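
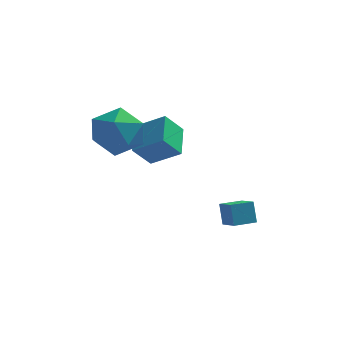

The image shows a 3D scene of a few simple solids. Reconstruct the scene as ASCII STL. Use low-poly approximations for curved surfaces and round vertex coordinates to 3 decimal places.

solid 
facet normal -0.546 -0.350 0.761
outer loop
vertex -2.28 0.229 1.341
vertex -2.346 1.471 1.864
vertex -3.359 0.455 0.67
endloop
endfacet
facet normal 0.049 -0.920 -0.388
outer loop
vertex -2.774 0.829 -0.144
vertex -2.28 0.229 1.341
vertex -3.359 0.455 0.67
endloop
endfacet
facet normal -0.546 -0.350 0.761
outer loop
vertex -3.359 0.455 0.67
vertex -2.346 1.471 1.864
vertex -3.424 1.697 1.194
endloop
endfacet
facet normal -0.836 0.176 -0.520
outer loop
vertex -3.424 1.697 1.194
vertex -2.774 0.829 -0.144
vertex -3.359 0.455 0.67
endloop
endfacet
facet normal 0.836 -0.175 0.520
outer loop
vertex -2.28 0.229 1.341
vertex -1.761 1.845 1.05
vertex -2.346 1.471 1.864
endloop
endfacet
facet normal 0.048 -0.920 -0.388
outer loop
vertex -1.696 0.603 0.526
vertex -2.28 0.229 1.341
vertex -2.774 0.829 -0.144
endloop
endfacet
facet normal 0.837 -0.175 0.519
outer loop
vertex -1.696 0.603 0.526
vertex -1.761 1.845 1.05
vertex -2.28 0.229 1.341
endloop
endfacet
facet normal -0.048 0.920 0.388
outer loop
vertex -2.346 1.471 1.864
vertex -1.761 1.845 1.05
vertex -3.424 1.697 1.194
endloop
endfacet
facet normal -0.837 0.174 -0.519
outer loop
vertex -2.84 2.071 0.379
vertex -2.774 0.829 -0.144
vertex -3.424 1.697 1.194
endloop
endfacet
facet normal -0.048 0.920 0.388
outer loop
vertex -3.424 1.697 1.194
vertex -1.761 1.845 1.05
vertex -2.84 2.071 0.379
endloop
endfacet
facet normal 0.546 0.350 -0.761
outer loop
vertex -2.84 2.071 0.379
vertex -1.696 0.603 0.526
vertex -2.774 0.829 -0.144
endloop
endfacet
facet normal 0.546 0.350 -0.761
outer loop
vertex -1.761 1.845 1.05
vertex -1.696 0.603 0.526
vertex -2.84 2.071 0.379
endloop
endfacet
facet normal -0.849 -0.524 0.068
outer loop
vertex 0.01 0.364 -1.764
vertex -0.426 1.022 -2.129
vertex 0.16 0.016 -2.57
endloop
endfacet
facet normal 0.502 -0.756 0.420
outer loop
vertex 0.906 0.478 -2.631
vertex 0.01 0.364 -1.764
vertex 0.16 0.016 -2.57
endloop
endfacet
facet normal -0.848 -0.525 0.070
outer loop
vertex 0.16 0.016 -2.57
vertex -0.426 1.022 -2.129
vertex -0.277 0.674 -2.935
endloop
endfacet
facet normal 0.168 -0.391 -0.905
outer loop
vertex -0.277 0.674 -2.935
vertex 0.906 0.478 -2.631
vertex 0.16 0.016 -2.57
endloop
endfacet
facet normal -0.168 0.391 0.905
outer loop
vertex 0.01 0.364 -1.764
vertex 0.32 1.484 -2.19
vertex -0.426 1.022 -2.129
endloop
endfacet
facet normal 0.502 -0.756 0.419
outer loop
vertex 0.757 0.826 -1.825
vertex 0.01 0.364 -1.764
vertex 0.906 0.478 -2.631
endloop
endfacet
facet normal -0.168 0.391 0.905
outer loop
vertex 0.757 0.826 -1.825
vertex 0.32 1.484 -2.19
vertex 0.01 0.364 -1.764
endloop
endfacet
facet normal -0.503 0.756 -0.419
outer loop
vertex -0.426 1.022 -2.129
vertex 0.32 1.484 -2.19
vertex -0.277 0.674 -2.935
endloop
endfacet
facet normal 0.168 -0.391 -0.905
outer loop
vertex 0.47 1.136 -2.996
vertex 0.906 0.478 -2.631
vertex -0.277 0.674 -2.935
endloop
endfacet
facet normal -0.502 0.756 -0.420
outer loop
vertex -0.277 0.674 -2.935
vertex 0.32 1.484 -2.19
vertex 0.47 1.136 -2.996
endloop
endfacet
facet normal 0.849 0.524 -0.069
outer loop
vertex 0.47 1.136 -2.996
vertex 0.757 0.826 -1.825
vertex 0.906 0.478 -2.631
endloop
endfacet
facet normal 0.848 0.525 -0.069
outer loop
vertex 0.32 1.484 -2.19
vertex 0.757 0.826 -1.825
vertex 0.47 1.136 -2.996
endloop
endfacet
facet normal 0.074 0.868 0.492
outer loop
vertex -4.266 0.992 1.905
vertex -3.737 0.492 2.707
vertex -3.186 0.916 1.876
endloop
endfacet
facet normal 0.063 0.975 -0.213
outer loop
vertex -4.266 0.992 1.905
vertex -3.186 0.916 1.876
vertex -3.764 0.756 0.975
endloop
endfacet
facet normal -0.542 0.697 -0.470
outer loop
vertex -4.266 0.992 1.905
vertex -3.764 0.756 0.975
vertex -4.672 0.233 1.248
endloop
endfacet
facet normal -0.906 0.417 0.078
outer loop
vertex -4.266 0.992 1.905
vertex -4.672 0.233 1.248
vertex -4.655 0.07 2.318
endloop
endfacet
facet normal -0.525 0.522 0.672
outer loop
vertex -4.266 0.992 1.905
vertex -4.655 0.07 2.318
vertex -3.737 0.492 2.707
endloop
endfacet
facet normal 0.609 0.615 -0.500
outer loop
vertex -3.764 0.756 0.975
vertex -3.186 0.916 1.876
vertex -2.925 0.11 1.202
endloop
endfacet
facet normal 0.627 0.442 0.641
outer loop
vertex -3.186 0.916 1.876
vertex -3.737 0.492 2.707
vertex -2.908 -0.053 2.272
endloop
endfacet
facet normal -0.342 -0.116 0.933
outer loop
vertex -3.737 0.492 2.707
vertex -4.655 0.07 2.318
vertex -3.816 -0.576 2.545
endloop
endfacet
facet normal -0.958 -0.286 -0.028
outer loop
vertex -4.655 0.07 2.318
vertex -4.672 0.233 1.248
vertex -4.394 -0.736 1.644
endloop
endfacet
facet normal -0.370 0.166 -0.914
outer loop
vertex -4.672 0.233 1.248
vertex -3.764 0.756 0.975
vertex -3.843 -0.312 0.813
endloop
endfacet
facet normal 0.906 -0.417 -0.078
outer loop
vertex -3.314 -0.812 1.615
vertex -2.925 0.11 1.202
vertex -2.908 -0.053 2.272
endloop
endfacet
facet normal 0.542 -0.697 0.470
outer loop
vertex -3.314 -0.812 1.615
vertex -2.908 -0.053 2.272
vertex -3.816 -0.576 2.545
endloop
endfacet
facet normal -0.063 -0.975 0.213
outer loop
vertex -3.314 -0.812 1.615
vertex -3.816 -0.576 2.545
vertex -4.394 -0.736 1.644
endloop
endfacet
facet normal -0.074 -0.868 -0.492
outer loop
vertex -3.314 -0.812 1.615
vertex -4.394 -0.736 1.644
vertex -3.843 -0.312 0.813
endloop
endfacet
facet normal 0.525 -0.522 -0.672
outer loop
vertex -3.314 -0.812 1.615
vertex -3.843 -0.312 0.813
vertex -2.925 0.11 1.202
endloop
endfacet
facet normal 0.958 0.286 0.028
outer loop
vertex -2.908 -0.053 2.272
vertex -2.925 0.11 1.202
vertex -3.186 0.916 1.876
endloop
endfacet
facet normal 0.370 -0.166 0.914
outer loop
vertex -3.816 -0.576 2.545
vertex -2.908 -0.053 2.272
vertex -3.737 0.492 2.707
endloop
endfacet
facet normal -0.609 -0.615 0.500
outer loop
vertex -4.394 -0.736 1.644
vertex -3.816 -0.576 2.545
vertex -4.655 0.07 2.318
endloop
endfacet
facet normal -0.627 -0.442 -0.641
outer loop
vertex -3.843 -0.312 0.813
vertex -4.394 -0.736 1.644
vertex -4.672 0.233 1.248
endloop
endfacet
facet normal 0.342 0.116 -0.933
outer loop
vertex -2.925 0.11 1.202
vertex -3.843 -0.312 0.813
vertex -3.764 0.756 0.975
endloop
endfacet

endsolid


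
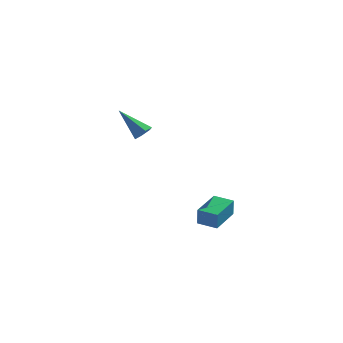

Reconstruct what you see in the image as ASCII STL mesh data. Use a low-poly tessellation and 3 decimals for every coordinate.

solid 
facet normal 0.720 -0.239 -0.652
outer loop
vertex 1.43 -0.566 3.238
vertex 1.076 -0.694 2.894
vertex 1.252 -0.216 2.913
endloop
endfacet
facet normal 0.400 0.725 0.561
outer loop
vertex 1.43 -0.566 3.238
vertex 1.252 -0.216 2.913
vertex -0.156 -0.286 4.006
endloop
endfacet
facet normal 0.722 -0.240 -0.649
outer loop
vertex 1.252 -0.216 2.913
vertex 1.076 -0.694 2.894
vertex 0.899 -0.344 2.568
endloop
endfacet
facet normal -0.182 0.968 -0.173
outer loop
vertex 1.252 -0.216 2.913
vertex 0.899 -0.344 2.568
vertex -0.156 -0.286 4.006
endloop
endfacet
facet normal 0.722 -0.240 -0.649
outer loop
vertex 0.899 -0.344 2.568
vertex 1.076 -0.694 2.894
vertex 0.723 -0.822 2.549
endloop
endfacet
facet normal -0.762 0.303 -0.572
outer loop
vertex 0.899 -0.344 2.568
vertex 0.723 -0.822 2.549
vertex -0.156 -0.286 4.006
endloop
endfacet
facet normal 0.722 -0.238 -0.650
outer loop
vertex 0.723 -0.822 2.549
vertex 1.076 -0.694 2.894
vertex 0.9 -1.173 2.874
endloop
endfacet
facet normal -0.761 -0.604 -0.237
outer loop
vertex 0.723 -0.822 2.549
vertex 0.9 -1.173 2.874
vertex -0.156 -0.286 4.006
endloop
endfacet
facet normal 0.721 -0.238 -0.651
outer loop
vertex 0.9 -1.173 2.874
vertex 1.076 -0.694 2.894
vertex 1.254 -1.045 3.219
endloop
endfacet
facet normal -0.179 -0.848 0.498
outer loop
vertex 0.9 -1.173 2.874
vertex 1.254 -1.045 3.219
vertex -0.156 -0.286 4.006
endloop
endfacet
facet normal 0.720 -0.239 -0.652
outer loop
vertex 1.254 -1.045 3.219
vertex 1.076 -0.694 2.894
vertex 1.43 -0.566 3.238
endloop
endfacet
facet normal 0.402 -0.183 0.897
outer loop
vertex 1.254 -1.045 3.219
vertex 1.43 -0.566 3.238
vertex -0.156 -0.286 4.006
endloop
endfacet
facet normal -0.963 0.262 0.062
outer loop
vertex 3.2 0.922 -2.631
vertex 3.64 2.504 -2.471
vertex 3.168 1.025 -3.565
endloop
endfacet
facet normal -0.266 -0.959 -0.097
outer loop
vertex 4.16 0.756 -3.629
vertex 3.2 0.922 -2.631
vertex 3.168 1.025 -3.565
endloop
endfacet
facet normal -0.963 0.262 0.062
outer loop
vertex 3.168 1.025 -3.565
vertex 3.64 2.504 -2.471
vertex 3.608 2.607 -3.405
endloop
endfacet
facet normal -0.034 0.110 -0.993
outer loop
vertex 3.608 2.607 -3.405
vertex 4.16 0.756 -3.629
vertex 3.168 1.025 -3.565
endloop
endfacet
facet normal 0.034 -0.110 0.993
outer loop
vertex 3.2 0.922 -2.631
vertex 4.632 2.235 -2.535
vertex 3.64 2.504 -2.471
endloop
endfacet
facet normal -0.266 -0.959 -0.097
outer loop
vertex 4.192 0.653 -2.695
vertex 3.2 0.922 -2.631
vertex 4.16 0.756 -3.629
endloop
endfacet
facet normal 0.034 -0.110 0.993
outer loop
vertex 4.192 0.653 -2.695
vertex 4.632 2.235 -2.535
vertex 3.2 0.922 -2.631
endloop
endfacet
facet normal 0.266 0.959 0.097
outer loop
vertex 3.64 2.504 -2.471
vertex 4.632 2.235 -2.535
vertex 3.608 2.607 -3.405
endloop
endfacet
facet normal -0.034 0.110 -0.993
outer loop
vertex 4.6 2.338 -3.469
vertex 4.16 0.756 -3.629
vertex 3.608 2.607 -3.405
endloop
endfacet
facet normal 0.266 0.959 0.097
outer loop
vertex 3.608 2.607 -3.405
vertex 4.632 2.235 -2.535
vertex 4.6 2.338 -3.469
endloop
endfacet
facet normal 0.963 -0.262 -0.062
outer loop
vertex 4.6 2.338 -3.469
vertex 4.192 0.653 -2.695
vertex 4.16 0.756 -3.629
endloop
endfacet
facet normal 0.963 -0.262 -0.062
outer loop
vertex 4.632 2.235 -2.535
vertex 4.192 0.653 -2.695
vertex 4.6 2.338 -3.469
endloop
endfacet

endsolid


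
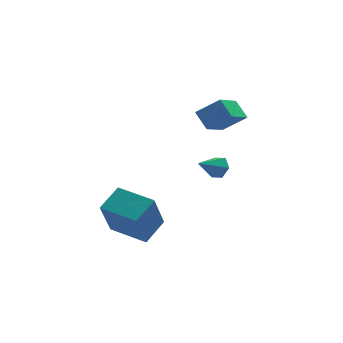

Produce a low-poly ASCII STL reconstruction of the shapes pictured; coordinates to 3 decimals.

solid 
facet normal -0.671 0.737 0.081
outer loop
vertex -3.35 -3.832 -2.565
vertex -2.368 -3.008 -1.932
vertex -2.746 -3.071 -4.494
endloop
endfacet
facet normal -0.687 -0.576 -0.442
outer loop
vertex -1.472 -4.472 -4.648
vertex -3.35 -3.832 -2.565
vertex -2.746 -3.071 -4.494
endloop
endfacet
facet normal -0.670 0.738 0.081
outer loop
vertex -2.746 -3.071 -4.494
vertex -2.368 -3.008 -1.932
vertex -1.763 -2.247 -3.861
endloop
endfacet
facet normal 0.280 0.352 -0.893
outer loop
vertex -1.763 -2.247 -3.861
vertex -1.472 -4.472 -4.648
vertex -2.746 -3.071 -4.494
endloop
endfacet
facet normal -0.280 -0.353 0.893
outer loop
vertex -3.35 -3.832 -2.565
vertex -1.094 -4.409 -2.086
vertex -2.368 -3.008 -1.932
endloop
endfacet
facet normal -0.687 -0.576 -0.443
outer loop
vertex -2.077 -5.233 -2.719
vertex -3.35 -3.832 -2.565
vertex -1.472 -4.472 -4.648
endloop
endfacet
facet normal -0.280 -0.352 0.893
outer loop
vertex -2.077 -5.233 -2.719
vertex -1.094 -4.409 -2.086
vertex -3.35 -3.832 -2.565
endloop
endfacet
facet normal 0.687 0.576 0.443
outer loop
vertex -2.368 -3.008 -1.932
vertex -1.094 -4.409 -2.086
vertex -1.763 -2.247 -3.861
endloop
endfacet
facet normal 0.280 0.352 -0.893
outer loop
vertex -0.49 -3.648 -4.015
vertex -1.472 -4.472 -4.648
vertex -1.763 -2.247 -3.861
endloop
endfacet
facet normal 0.687 0.576 0.442
outer loop
vertex -1.763 -2.247 -3.861
vertex -1.094 -4.409 -2.086
vertex -0.49 -3.648 -4.015
endloop
endfacet
facet normal 0.671 -0.737 -0.081
outer loop
vertex -0.49 -3.648 -4.015
vertex -2.077 -5.233 -2.719
vertex -1.472 -4.472 -4.648
endloop
endfacet
facet normal 0.670 -0.738 -0.081
outer loop
vertex -1.094 -4.409 -2.086
vertex -2.077 -5.233 -2.719
vertex -0.49 -3.648 -4.015
endloop
endfacet
facet normal 0.796 0.331 -0.506
outer loop
vertex 2.914 -1.305 -1.793
vertex 2.587 -1.356 -2.341
vertex 2.571 -0.809 -2.008
endloop
endfacet
facet normal -0.044 0.372 0.927
outer loop
vertex 2.914 -1.305 -1.793
vertex 2.571 -0.809 -2.008
vertex 1.513 -1.804 -1.659
endloop
endfacet
facet normal 0.796 0.331 -0.506
outer loop
vertex 2.571 -0.809 -2.008
vertex 2.587 -1.356 -2.341
vertex 2.244 -0.86 -2.556
endloop
endfacet
facet normal -0.603 0.743 0.291
outer loop
vertex 2.571 -0.809 -2.008
vertex 2.244 -0.86 -2.556
vertex 1.513 -1.804 -1.659
endloop
endfacet
facet normal 0.797 0.332 -0.505
outer loop
vertex 2.244 -0.86 -2.556
vertex 2.587 -1.356 -2.341
vertex 2.261 -1.407 -2.889
endloop
endfacet
facet normal -0.862 0.244 -0.445
outer loop
vertex 2.244 -0.86 -2.556
vertex 2.261 -1.407 -2.889
vertex 1.513 -1.804 -1.659
endloop
endfacet
facet normal 0.797 0.333 -0.505
outer loop
vertex 2.261 -1.407 -2.889
vertex 2.587 -1.356 -2.341
vertex 2.604 -1.902 -2.674
endloop
endfacet
facet normal -0.561 -0.625 -0.543
outer loop
vertex 2.261 -1.407 -2.889
vertex 2.604 -1.902 -2.674
vertex 1.513 -1.804 -1.659
endloop
endfacet
facet normal 0.796 0.333 -0.506
outer loop
vertex 2.604 -1.902 -2.674
vertex 2.587 -1.356 -2.341
vertex 2.931 -1.851 -2.126
endloop
endfacet
facet normal -0.002 -0.996 0.094
outer loop
vertex 2.604 -1.902 -2.674
vertex 2.931 -1.851 -2.126
vertex 1.513 -1.804 -1.659
endloop
endfacet
facet normal 0.796 0.333 -0.506
outer loop
vertex 2.931 -1.851 -2.126
vertex 2.587 -1.356 -2.341
vertex 2.914 -1.305 -1.793
endloop
endfacet
facet normal 0.256 -0.497 0.829
outer loop
vertex 2.931 -1.851 -2.126
vertex 2.914 -1.305 -1.793
vertex 1.513 -1.804 -1.659
endloop
endfacet
facet normal -0.768 0.225 -0.599
outer loop
vertex 1.821 -2.097 0.657
vertex 1.494 -1.344 1.359
vertex 2.921 -0.77 -0.254
endloop
endfacet
facet normal 0.303 -0.697 -0.650
outer loop
vertex 3.966 -1.076 0.561
vertex 1.821 -2.097 0.657
vertex 2.921 -0.77 -0.254
endloop
endfacet
facet normal -0.768 0.225 -0.600
outer loop
vertex 2.921 -0.77 -0.254
vertex 1.494 -1.344 1.359
vertex 2.594 -0.017 0.447
endloop
endfacet
facet normal 0.564 0.680 -0.468
outer loop
vertex 2.594 -0.017 0.447
vertex 3.966 -1.076 0.561
vertex 2.921 -0.77 -0.254
endloop
endfacet
facet normal -0.564 -0.681 0.468
outer loop
vertex 1.821 -2.097 0.657
vertex 2.539 -1.65 2.174
vertex 1.494 -1.344 1.359
endloop
endfacet
facet normal 0.303 -0.697 -0.649
outer loop
vertex 2.866 -2.403 1.473
vertex 1.821 -2.097 0.657
vertex 3.966 -1.076 0.561
endloop
endfacet
facet normal -0.564 -0.680 0.468
outer loop
vertex 2.866 -2.403 1.473
vertex 2.539 -1.65 2.174
vertex 1.821 -2.097 0.657
endloop
endfacet
facet normal -0.303 0.697 0.650
outer loop
vertex 1.494 -1.344 1.359
vertex 2.539 -1.65 2.174
vertex 2.594 -0.017 0.447
endloop
endfacet
facet normal 0.564 0.681 -0.467
outer loop
vertex 3.639 -0.323 1.263
vertex 3.966 -1.076 0.561
vertex 2.594 -0.017 0.447
endloop
endfacet
facet normal -0.303 0.697 0.650
outer loop
vertex 2.594 -0.017 0.447
vertex 2.539 -1.65 2.174
vertex 3.639 -0.323 1.263
endloop
endfacet
facet normal 0.768 -0.225 0.599
outer loop
vertex 3.639 -0.323 1.263
vertex 2.866 -2.403 1.473
vertex 3.966 -1.076 0.561
endloop
endfacet
facet normal 0.768 -0.225 0.600
outer loop
vertex 2.539 -1.65 2.174
vertex 2.866 -2.403 1.473
vertex 3.639 -0.323 1.263
endloop
endfacet

endsolid


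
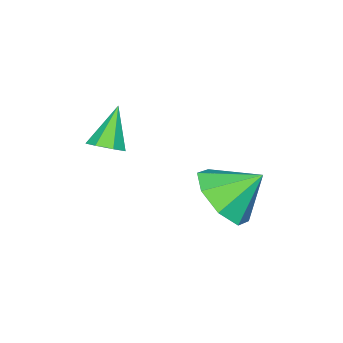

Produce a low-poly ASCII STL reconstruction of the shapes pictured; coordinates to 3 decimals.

solid 
facet normal 0.448 -0.615 -0.649
outer loop
vertex -0.062 2.199 -2.769
vertex -1.003 1.699 -2.945
vertex -0.491 2.54 -3.388
endloop
endfacet
facet normal 0.325 0.905 0.274
outer loop
vertex -0.062 2.199 -2.769
vertex -0.491 2.54 -3.388
vertex -1.617 2.541 -2.055
endloop
endfacet
facet normal 0.448 -0.615 -0.649
outer loop
vertex -0.491 2.54 -3.388
vertex -1.003 1.699 -2.945
vertex -1.22 2.388 -3.747
endloop
endfacet
facet normal -0.144 0.982 -0.123
outer loop
vertex -0.491 2.54 -3.388
vertex -1.22 2.388 -3.747
vertex -1.617 2.541 -2.055
endloop
endfacet
facet normal 0.448 -0.615 -0.649
outer loop
vertex -1.22 2.388 -3.747
vertex -1.003 1.699 -2.945
vertex -1.822 1.832 -3.636
endloop
endfacet
facet normal -0.683 0.695 -0.223
outer loop
vertex -1.22 2.388 -3.747
vertex -1.822 1.832 -3.636
vertex -1.617 2.541 -2.055
endloop
endfacet
facet normal 0.448 -0.615 -0.649
outer loop
vertex -1.822 1.832 -3.636
vertex -1.003 1.699 -2.945
vertex -1.944 1.198 -3.12
endloop
endfacet
facet normal -0.977 0.213 0.031
outer loop
vertex -1.822 1.832 -3.636
vertex -1.944 1.198 -3.12
vertex -1.617 2.541 -2.055
endloop
endfacet
facet normal 0.448 -0.615 -0.649
outer loop
vertex -1.944 1.198 -3.12
vertex -1.003 1.699 -2.945
vertex -1.515 0.858 -2.501
endloop
endfacet
facet normal -0.852 -0.182 0.491
outer loop
vertex -1.944 1.198 -3.12
vertex -1.515 0.858 -2.501
vertex -1.617 2.541 -2.055
endloop
endfacet
facet normal 0.448 -0.615 -0.649
outer loop
vertex -1.515 0.858 -2.501
vertex -1.003 1.699 -2.945
vertex -0.786 1.01 -2.142
endloop
endfacet
facet normal -0.383 -0.258 0.887
outer loop
vertex -1.515 0.858 -2.501
vertex -0.786 1.01 -2.142
vertex -1.617 2.541 -2.055
endloop
endfacet
facet normal 0.448 -0.615 -0.649
outer loop
vertex -0.786 1.01 -2.142
vertex -1.003 1.699 -2.945
vertex -0.184 1.566 -2.253
endloop
endfacet
facet normal 0.156 0.028 0.987
outer loop
vertex -0.786 1.01 -2.142
vertex -0.184 1.566 -2.253
vertex -1.617 2.541 -2.055
endloop
endfacet
facet normal 0.448 -0.615 -0.649
outer loop
vertex -0.184 1.566 -2.253
vertex -1.003 1.699 -2.945
vertex -0.062 2.199 -2.769
endloop
endfacet
facet normal 0.449 0.511 0.733
outer loop
vertex -0.184 1.566 -2.253
vertex -0.062 2.199 -2.769
vertex -1.617 2.541 -2.055
endloop
endfacet
facet normal 0.582 0.139 -0.801
outer loop
vertex 1.644 -0.769 -0.307
vertex 1.332 -0.356 -0.462
vertex 1.768 -0.348 -0.144
endloop
endfacet
facet normal 0.528 -0.437 0.728
outer loop
vertex 1.644 -0.769 -0.307
vertex 1.768 -0.348 -0.144
vertex 0.548 -0.544 0.622
endloop
endfacet
facet normal 0.582 0.139 -0.801
outer loop
vertex 1.768 -0.348 -0.144
vertex 1.332 -0.356 -0.462
vertex 1.564 0.067 -0.22
endloop
endfacet
facet normal 0.451 0.370 0.812
outer loop
vertex 1.768 -0.348 -0.144
vertex 1.564 0.067 -0.22
vertex 0.548 -0.544 0.622
endloop
endfacet
facet normal 0.581 0.140 -0.802
outer loop
vertex 1.564 0.067 -0.22
vertex 1.332 -0.356 -0.462
vertex 1.185 0.163 -0.478
endloop
endfacet
facet normal -0.114 0.864 0.489
outer loop
vertex 1.564 0.067 -0.22
vertex 1.185 0.163 -0.478
vertex 0.548 -0.544 0.622
endloop
endfacet
facet normal 0.580 0.140 -0.802
outer loop
vertex 1.185 0.163 -0.478
vertex 1.332 -0.356 -0.462
vertex 0.916 -0.132 -0.724
endloop
endfacet
facet normal -0.740 0.672 0.003
outer loop
vertex 1.185 0.163 -0.478
vertex 0.916 -0.132 -0.724
vertex 0.548 -0.544 0.622
endloop
endfacet
facet normal 0.580 0.138 -0.803
outer loop
vertex 0.916 -0.132 -0.724
vertex 1.332 -0.356 -0.462
vertex 0.96 -0.596 -0.772
endloop
endfacet
facet normal -0.958 -0.062 -0.281
outer loop
vertex 0.916 -0.132 -0.724
vertex 0.96 -0.596 -0.772
vertex 0.548 -0.544 0.622
endloop
endfacet
facet normal 0.581 0.137 -0.803
outer loop
vertex 0.96 -0.596 -0.772
vertex 1.332 -0.356 -0.462
vertex 1.284 -0.88 -0.586
endloop
endfacet
facet normal -0.602 -0.784 -0.149
outer loop
vertex 0.96 -0.596 -0.772
vertex 1.284 -0.88 -0.586
vertex 0.548 -0.544 0.622
endloop
endfacet
facet normal 0.580 0.137 -0.803
outer loop
vertex 1.284 -0.88 -0.586
vertex 1.332 -0.356 -0.462
vertex 1.644 -0.769 -0.307
endloop
endfacet
facet normal 0.060 -0.952 0.301
outer loop
vertex 1.284 -0.88 -0.586
vertex 1.644 -0.769 -0.307
vertex 0.548 -0.544 0.622
endloop
endfacet

endsolid


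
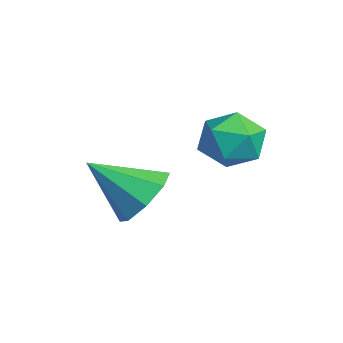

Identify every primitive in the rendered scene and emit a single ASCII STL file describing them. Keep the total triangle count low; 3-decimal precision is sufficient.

solid 
facet normal 0.265 0.741 -0.617
outer loop
vertex 3.14 -0.731 -3.689
vertex 2.548 -1.053 -4.33
vertex 2.49 -0.447 -3.627
endloop
endfacet
facet normal 0.159 0.152 0.976
outer loop
vertex 3.14 -0.731 -3.689
vertex 2.49 -0.447 -3.627
vertex 2.092 -2.327 -3.27
endloop
endfacet
facet normal 0.265 0.741 -0.617
outer loop
vertex 2.49 -0.447 -3.627
vertex 2.548 -1.053 -4.33
vertex 1.875 -0.518 -3.977
endloop
endfacet
facet normal -0.500 0.263 0.825
outer loop
vertex 2.49 -0.447 -3.627
vertex 1.875 -0.518 -3.977
vertex 2.092 -2.327 -3.27
endloop
endfacet
facet normal 0.266 0.741 -0.617
outer loop
vertex 1.875 -0.518 -3.977
vertex 2.548 -1.053 -4.33
vertex 1.653 -0.902 -4.534
endloop
endfacet
facet normal -0.935 0.026 0.354
outer loop
vertex 1.875 -0.518 -3.977
vertex 1.653 -0.902 -4.534
vertex 2.092 -2.327 -3.27
endloop
endfacet
facet normal 0.265 0.742 -0.615
outer loop
vertex 1.653 -0.902 -4.534
vertex 2.548 -1.053 -4.33
vertex 1.957 -1.374 -4.972
endloop
endfacet
facet normal -0.892 -0.421 -0.165
outer loop
vertex 1.653 -0.902 -4.534
vertex 1.957 -1.374 -4.972
vertex 2.092 -2.327 -3.27
endloop
endfacet
facet normal 0.266 0.742 -0.616
outer loop
vertex 1.957 -1.374 -4.972
vertex 2.548 -1.053 -4.33
vertex 2.606 -1.658 -5.034
endloop
endfacet
facet normal -0.397 -0.814 -0.424
outer loop
vertex 1.957 -1.374 -4.972
vertex 2.606 -1.658 -5.034
vertex 2.092 -2.327 -3.27
endloop
endfacet
facet normal 0.266 0.742 -0.615
outer loop
vertex 2.606 -1.658 -5.034
vertex 2.548 -1.053 -4.33
vertex 3.222 -1.588 -4.683
endloop
endfacet
facet normal 0.262 -0.925 -0.275
outer loop
vertex 2.606 -1.658 -5.034
vertex 3.222 -1.588 -4.683
vertex 2.092 -2.327 -3.27
endloop
endfacet
facet normal 0.265 0.741 -0.617
outer loop
vertex 3.222 -1.588 -4.683
vertex 2.548 -1.053 -4.33
vertex 3.443 -1.203 -4.126
endloop
endfacet
facet normal 0.698 -0.688 0.199
outer loop
vertex 3.222 -1.588 -4.683
vertex 3.443 -1.203 -4.126
vertex 2.092 -2.327 -3.27
endloop
endfacet
facet normal 0.265 0.741 -0.617
outer loop
vertex 3.443 -1.203 -4.126
vertex 2.548 -1.053 -4.33
vertex 3.14 -0.731 -3.689
endloop
endfacet
facet normal 0.655 -0.242 0.716
outer loop
vertex 3.443 -1.203 -4.126
vertex 3.14 -0.731 -3.689
vertex 2.092 -2.327 -3.27
endloop
endfacet
facet normal 0.309 0.589 0.746
outer loop
vertex 3.866 1.454 -1.781
vertex 3.729 0.814 -1.219
vertex 4.498 0.895 -1.601
endloop
endfacet
facet normal 0.635 0.761 0.135
outer loop
vertex 3.866 1.454 -1.781
vertex 4.498 0.895 -1.601
vertex 4.366 1.149 -2.414
endloop
endfacet
facet normal 0.132 0.930 -0.344
outer loop
vertex 3.866 1.454 -1.781
vertex 4.366 1.149 -2.414
vertex 3.515 1.225 -2.535
endloop
endfacet
facet normal -0.505 0.863 -0.027
outer loop
vertex 3.866 1.454 -1.781
vertex 3.515 1.225 -2.535
vertex 3.122 1.018 -1.796
endloop
endfacet
facet normal -0.395 0.652 0.647
outer loop
vertex 3.866 1.454 -1.781
vertex 3.122 1.018 -1.796
vertex 3.729 0.814 -1.219
endloop
endfacet
facet normal 0.978 0.182 -0.102
outer loop
vertex 4.366 1.149 -2.414
vertex 4.498 0.895 -1.601
vertex 4.538 0.322 -2.244
endloop
endfacet
facet normal 0.451 -0.095 0.888
outer loop
vertex 4.498 0.895 -1.601
vertex 3.729 0.814 -1.219
vertex 4.145 0.115 -1.505
endloop
endfacet
facet normal -0.688 0.006 0.726
outer loop
vertex 3.729 0.814 -1.219
vertex 3.122 1.018 -1.796
vertex 3.294 0.191 -1.626
endloop
endfacet
facet normal -0.865 0.347 -0.363
outer loop
vertex 3.122 1.018 -1.796
vertex 3.515 1.225 -2.535
vertex 3.162 0.445 -2.439
endloop
endfacet
facet normal 0.165 0.456 -0.875
outer loop
vertex 3.515 1.225 -2.535
vertex 4.366 1.149 -2.414
vertex 3.931 0.526 -2.821
endloop
endfacet
facet normal 0.505 -0.863 0.027
outer loop
vertex 3.794 -0.114 -2.259
vertex 4.538 0.322 -2.244
vertex 4.145 0.115 -1.505
endloop
endfacet
facet normal -0.132 -0.930 0.344
outer loop
vertex 3.794 -0.114 -2.259
vertex 4.145 0.115 -1.505
vertex 3.294 0.191 -1.626
endloop
endfacet
facet normal -0.635 -0.761 -0.135
outer loop
vertex 3.794 -0.114 -2.259
vertex 3.294 0.191 -1.626
vertex 3.162 0.445 -2.439
endloop
endfacet
facet normal -0.309 -0.589 -0.746
outer loop
vertex 3.794 -0.114 -2.259
vertex 3.162 0.445 -2.439
vertex 3.931 0.526 -2.821
endloop
endfacet
facet normal 0.395 -0.652 -0.647
outer loop
vertex 3.794 -0.114 -2.259
vertex 3.931 0.526 -2.821
vertex 4.538 0.322 -2.244
endloop
endfacet
facet normal 0.865 -0.347 0.363
outer loop
vertex 4.145 0.115 -1.505
vertex 4.538 0.322 -2.244
vertex 4.498 0.895 -1.601
endloop
endfacet
facet normal -0.165 -0.456 0.875
outer loop
vertex 3.294 0.191 -1.626
vertex 4.145 0.115 -1.505
vertex 3.729 0.814 -1.219
endloop
endfacet
facet normal -0.978 -0.182 0.102
outer loop
vertex 3.162 0.445 -2.439
vertex 3.294 0.191 -1.626
vertex 3.122 1.018 -1.796
endloop
endfacet
facet normal -0.451 0.095 -0.888
outer loop
vertex 3.931 0.526 -2.821
vertex 3.162 0.445 -2.439
vertex 3.515 1.225 -2.535
endloop
endfacet
facet normal 0.688 -0.006 -0.726
outer loop
vertex 4.538 0.322 -2.244
vertex 3.931 0.526 -2.821
vertex 4.366 1.149 -2.414
endloop
endfacet

endsolid


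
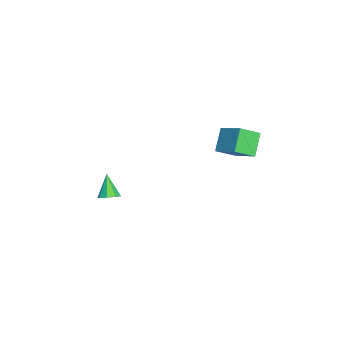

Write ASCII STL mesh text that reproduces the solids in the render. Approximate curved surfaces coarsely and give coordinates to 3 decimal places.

solid 
facet normal 0.591 0.153 -0.792
outer loop
vertex -1.519 -3.849 -3.636
vertex -2.019 -3.799 -3.999
vertex -1.676 -3.403 -3.667
endloop
endfacet
facet normal 0.470 0.225 0.854
outer loop
vertex -1.519 -3.849 -3.636
vertex -1.676 -3.403 -3.667
vertex -2.881 -4.021 -2.841
endloop
endfacet
facet normal 0.590 0.153 -0.793
outer loop
vertex -1.676 -3.403 -3.667
vertex -2.019 -3.799 -3.999
vertex -2.034 -3.188 -3.892
endloop
endfacet
facet normal 0.052 0.762 0.646
outer loop
vertex -1.676 -3.403 -3.667
vertex -2.034 -3.188 -3.892
vertex -2.881 -4.021 -2.841
endloop
endfacet
facet normal 0.590 0.153 -0.793
outer loop
vertex -2.034 -3.188 -3.892
vertex -2.019 -3.799 -3.999
vertex -2.384 -3.331 -4.18
endloop
endfacet
facet normal -0.523 0.821 0.229
outer loop
vertex -2.034 -3.188 -3.892
vertex -2.384 -3.331 -4.18
vertex -2.881 -4.021 -2.841
endloop
endfacet
facet normal 0.590 0.153 -0.793
outer loop
vertex -2.384 -3.331 -4.18
vertex -2.019 -3.799 -3.999
vertex -2.519 -3.748 -4.361
endloop
endfacet
facet normal -0.919 0.364 -0.153
outer loop
vertex -2.384 -3.331 -4.18
vertex -2.519 -3.748 -4.361
vertex -2.881 -4.021 -2.841
endloop
endfacet
facet normal 0.590 0.152 -0.793
outer loop
vertex -2.519 -3.748 -4.361
vertex -2.019 -3.799 -3.999
vertex -2.362 -4.194 -4.33
endloop
endfacet
facet normal -0.901 -0.336 -0.275
outer loop
vertex -2.519 -3.748 -4.361
vertex -2.362 -4.194 -4.33
vertex -2.881 -4.021 -2.841
endloop
endfacet
facet normal 0.590 0.152 -0.793
outer loop
vertex -2.362 -4.194 -4.33
vertex -2.019 -3.799 -3.999
vertex -2.004 -4.409 -4.105
endloop
endfacet
facet normal -0.483 -0.873 -0.067
outer loop
vertex -2.362 -4.194 -4.33
vertex -2.004 -4.409 -4.105
vertex -2.881 -4.021 -2.841
endloop
endfacet
facet normal 0.591 0.152 -0.792
outer loop
vertex -2.004 -4.409 -4.105
vertex -2.019 -3.799 -3.999
vertex -1.655 -4.266 -3.817
endloop
endfacet
facet normal 0.093 -0.932 0.350
outer loop
vertex -2.004 -4.409 -4.105
vertex -1.655 -4.266 -3.817
vertex -2.881 -4.021 -2.841
endloop
endfacet
facet normal 0.591 0.151 -0.793
outer loop
vertex -1.655 -4.266 -3.817
vertex -2.019 -3.799 -3.999
vertex -1.519 -3.849 -3.636
endloop
endfacet
facet normal 0.487 -0.477 0.732
outer loop
vertex -1.655 -4.266 -3.817
vertex -1.519 -3.849 -3.636
vertex -2.881 -4.021 -2.841
endloop
endfacet
facet normal -0.682 0.142 0.718
outer loop
vertex 0.701 3.044 3.834
vertex 0.253 4.02 3.215
vertex -0.361 2.042 3.024
endloop
endfacet
facet normal 0.362 -0.787 0.500
outer loop
vertex 0.607 1.84 2.005
vertex 0.701 3.044 3.834
vertex -0.361 2.042 3.024
endloop
endfacet
facet normal -0.682 0.142 0.717
outer loop
vertex -0.361 2.042 3.024
vertex 0.253 4.02 3.215
vertex -0.809 3.018 2.404
endloop
endfacet
facet normal -0.636 -0.600 -0.485
outer loop
vertex -0.809 3.018 2.404
vertex 0.607 1.84 2.005
vertex -0.361 2.042 3.024
endloop
endfacet
facet normal 0.636 0.600 0.485
outer loop
vertex 0.701 3.044 3.834
vertex 1.221 3.818 2.196
vertex 0.253 4.02 3.215
endloop
endfacet
facet normal 0.361 -0.787 0.500
outer loop
vertex 1.669 2.842 2.816
vertex 0.701 3.044 3.834
vertex 0.607 1.84 2.005
endloop
endfacet
facet normal 0.636 0.600 0.485
outer loop
vertex 1.669 2.842 2.816
vertex 1.221 3.818 2.196
vertex 0.701 3.044 3.834
endloop
endfacet
facet normal -0.361 0.787 -0.499
outer loop
vertex 0.253 4.02 3.215
vertex 1.221 3.818 2.196
vertex -0.809 3.018 2.404
endloop
endfacet
facet normal -0.636 -0.600 -0.486
outer loop
vertex 0.159 2.816 1.386
vertex 0.607 1.84 2.005
vertex -0.809 3.018 2.404
endloop
endfacet
facet normal -0.361 0.787 -0.500
outer loop
vertex -0.809 3.018 2.404
vertex 1.221 3.818 2.196
vertex 0.159 2.816 1.386
endloop
endfacet
facet normal 0.682 -0.142 -0.717
outer loop
vertex 0.159 2.816 1.386
vertex 1.669 2.842 2.816
vertex 0.607 1.84 2.005
endloop
endfacet
facet normal 0.682 -0.143 -0.717
outer loop
vertex 1.221 3.818 2.196
vertex 1.669 2.842 2.816
vertex 0.159 2.816 1.386
endloop
endfacet

endsolid


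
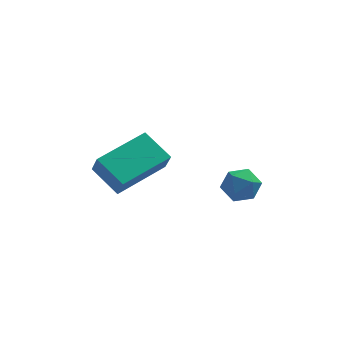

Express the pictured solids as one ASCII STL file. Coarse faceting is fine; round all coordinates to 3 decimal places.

solid 
facet normal -0.572 0.668 0.476
outer loop
vertex -3.718 1.025 1.86
vertex -2.012 2.232 2.218
vertex -3.866 1.476 1.049
endloop
endfacet
facet normal -0.805 -0.569 -0.169
outer loop
vertex -3.088 0.568 0.402
vertex -3.718 1.025 1.86
vertex -3.866 1.476 1.049
endloop
endfacet
facet normal -0.572 0.667 0.476
outer loop
vertex -3.866 1.476 1.049
vertex -2.012 2.232 2.218
vertex -2.161 2.683 1.407
endloop
endfacet
facet normal -0.158 0.479 -0.863
outer loop
vertex -2.161 2.683 1.407
vertex -3.088 0.568 0.402
vertex -3.866 1.476 1.049
endloop
endfacet
facet normal 0.158 -0.480 0.863
outer loop
vertex -3.718 1.025 1.86
vertex -1.234 1.324 1.571
vertex -2.012 2.232 2.218
endloop
endfacet
facet normal -0.804 -0.570 -0.169
outer loop
vertex -2.939 0.117 1.213
vertex -3.718 1.025 1.86
vertex -3.088 0.568 0.402
endloop
endfacet
facet normal 0.158 -0.479 0.863
outer loop
vertex -2.939 0.117 1.213
vertex -1.234 1.324 1.571
vertex -3.718 1.025 1.86
endloop
endfacet
facet normal 0.805 0.569 0.169
outer loop
vertex -2.012 2.232 2.218
vertex -1.234 1.324 1.571
vertex -2.161 2.683 1.407
endloop
endfacet
facet normal -0.158 0.479 -0.863
outer loop
vertex -1.382 1.775 0.76
vertex -3.088 0.568 0.402
vertex -2.161 2.683 1.407
endloop
endfacet
facet normal 0.804 0.569 0.170
outer loop
vertex -2.161 2.683 1.407
vertex -1.234 1.324 1.571
vertex -1.382 1.775 0.76
endloop
endfacet
facet normal 0.572 -0.668 -0.476
outer loop
vertex -1.382 1.775 0.76
vertex -2.939 0.117 1.213
vertex -3.088 0.568 0.402
endloop
endfacet
facet normal 0.573 -0.668 -0.476
outer loop
vertex -1.234 1.324 1.571
vertex -2.939 0.117 1.213
vertex -1.382 1.775 0.76
endloop
endfacet
facet normal -0.791 -0.477 0.384
outer loop
vertex 0.311 0.51 0.522
vertex 0.727 -0.103 0.617
vertex 0.684 0.406 1.161
endloop
endfacet
facet normal -0.826 0.223 0.518
outer loop
vertex 0.311 0.51 0.522
vertex 0.684 0.406 1.161
vertex 0.667 1.082 0.843
endloop
endfacet
facet normal -0.816 0.568 -0.107
outer loop
vertex 0.311 0.51 0.522
vertex 0.667 1.082 0.843
vertex 0.7 0.99 0.103
endloop
endfacet
facet normal -0.775 0.081 -0.627
outer loop
vertex 0.311 0.51 0.522
vertex 0.7 0.99 0.103
vertex 0.737 0.258 -0.037
endloop
endfacet
facet normal -0.759 -0.565 -0.324
outer loop
vertex 0.311 0.51 0.522
vertex 0.737 0.258 -0.037
vertex 0.727 -0.103 0.617
endloop
endfacet
facet normal -0.240 0.408 0.881
outer loop
vertex 0.667 1.082 0.843
vertex 0.684 0.406 1.161
vertex 1.303 0.822 1.137
endloop
endfacet
facet normal -0.183 -0.725 0.664
outer loop
vertex 0.684 0.406 1.161
vertex 0.727 -0.103 0.617
vertex 1.34 0.09 0.997
endloop
endfacet
facet normal -0.132 -0.867 -0.481
outer loop
vertex 0.727 -0.103 0.617
vertex 0.737 0.258 -0.037
vertex 1.373 -0.002 0.257
endloop
endfacet
facet normal -0.157 0.178 -0.971
outer loop
vertex 0.737 0.258 -0.037
vertex 0.7 0.99 0.103
vertex 1.356 0.674 -0.061
endloop
endfacet
facet normal -0.224 0.966 -0.130
outer loop
vertex 0.7 0.99 0.103
vertex 0.667 1.082 0.843
vertex 1.313 1.183 0.483
endloop
endfacet
facet normal 0.775 -0.081 0.627
outer loop
vertex 1.729 0.57 0.578
vertex 1.303 0.822 1.137
vertex 1.34 0.09 0.997
endloop
endfacet
facet normal 0.816 -0.568 0.107
outer loop
vertex 1.729 0.57 0.578
vertex 1.34 0.09 0.997
vertex 1.373 -0.002 0.257
endloop
endfacet
facet normal 0.826 -0.223 -0.518
outer loop
vertex 1.729 0.57 0.578
vertex 1.373 -0.002 0.257
vertex 1.356 0.674 -0.061
endloop
endfacet
facet normal 0.791 0.477 -0.384
outer loop
vertex 1.729 0.57 0.578
vertex 1.356 0.674 -0.061
vertex 1.313 1.183 0.483
endloop
endfacet
facet normal 0.759 0.565 0.324
outer loop
vertex 1.729 0.57 0.578
vertex 1.313 1.183 0.483
vertex 1.303 0.822 1.137
endloop
endfacet
facet normal 0.157 -0.178 0.971
outer loop
vertex 1.34 0.09 0.997
vertex 1.303 0.822 1.137
vertex 0.684 0.406 1.161
endloop
endfacet
facet normal 0.224 -0.966 0.130
outer loop
vertex 1.373 -0.002 0.257
vertex 1.34 0.09 0.997
vertex 0.727 -0.103 0.617
endloop
endfacet
facet normal 0.240 -0.408 -0.881
outer loop
vertex 1.356 0.674 -0.061
vertex 1.373 -0.002 0.257
vertex 0.737 0.258 -0.037
endloop
endfacet
facet normal 0.183 0.725 -0.664
outer loop
vertex 1.313 1.183 0.483
vertex 1.356 0.674 -0.061
vertex 0.7 0.99 0.103
endloop
endfacet
facet normal 0.132 0.867 0.481
outer loop
vertex 1.303 0.822 1.137
vertex 1.313 1.183 0.483
vertex 0.667 1.082 0.843
endloop
endfacet

endsolid


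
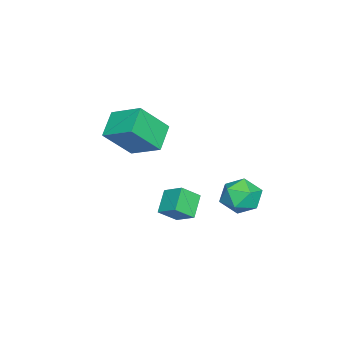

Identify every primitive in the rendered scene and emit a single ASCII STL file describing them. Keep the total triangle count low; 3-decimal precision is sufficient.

solid 
facet normal -0.730 0.377 0.570
outer loop
vertex -0.718 2.123 1.583
vertex -1.271 1.265 1.442
vertex -0.617 1.332 2.236
endloop
endfacet
facet normal -0.094 0.627 0.774
outer loop
vertex -0.718 2.123 1.583
vertex -0.617 1.332 2.236
vertex 0.216 1.848 1.919
endloop
endfacet
facet normal 0.204 0.955 0.215
outer loop
vertex -0.718 2.123 1.583
vertex 0.216 1.848 1.919
vertex 0.078 2.1 0.929
endloop
endfacet
facet normal -0.249 0.909 -0.335
outer loop
vertex -0.718 2.123 1.583
vertex 0.078 2.1 0.929
vertex -0.841 1.74 0.635
endloop
endfacet
facet normal -0.826 0.551 -0.116
outer loop
vertex -0.718 2.123 1.583
vertex -0.841 1.74 0.635
vertex -1.271 1.265 1.442
endloop
endfacet
facet normal 0.318 0.068 0.946
outer loop
vertex 0.216 1.848 1.919
vertex -0.617 1.332 2.236
vertex 0.241 0.82 1.985
endloop
endfacet
facet normal -0.713 -0.335 0.616
outer loop
vertex -0.617 1.332 2.236
vertex -1.271 1.265 1.442
vertex -0.678 0.46 1.691
endloop
endfacet
facet normal -0.868 -0.053 -0.494
outer loop
vertex -1.271 1.265 1.442
vertex -0.841 1.74 0.635
vertex -0.816 0.712 0.701
endloop
endfacet
facet normal 0.065 0.526 -0.848
outer loop
vertex -0.841 1.74 0.635
vertex 0.078 2.1 0.929
vertex 0.017 1.228 0.384
endloop
endfacet
facet normal 0.798 0.601 0.042
outer loop
vertex 0.078 2.1 0.929
vertex 0.216 1.848 1.919
vertex 0.671 1.295 1.178
endloop
endfacet
facet normal 0.249 -0.909 0.335
outer loop
vertex 0.118 0.437 1.037
vertex 0.241 0.82 1.985
vertex -0.678 0.46 1.691
endloop
endfacet
facet normal -0.204 -0.955 -0.215
outer loop
vertex 0.118 0.437 1.037
vertex -0.678 0.46 1.691
vertex -0.816 0.712 0.701
endloop
endfacet
facet normal 0.094 -0.627 -0.774
outer loop
vertex 0.118 0.437 1.037
vertex -0.816 0.712 0.701
vertex 0.017 1.228 0.384
endloop
endfacet
facet normal 0.730 -0.377 -0.570
outer loop
vertex 0.118 0.437 1.037
vertex 0.017 1.228 0.384
vertex 0.671 1.295 1.178
endloop
endfacet
facet normal 0.826 -0.551 0.116
outer loop
vertex 0.118 0.437 1.037
vertex 0.671 1.295 1.178
vertex 0.241 0.82 1.985
endloop
endfacet
facet normal -0.065 -0.526 0.848
outer loop
vertex -0.678 0.46 1.691
vertex 0.241 0.82 1.985
vertex -0.617 1.332 2.236
endloop
endfacet
facet normal -0.798 -0.601 -0.042
outer loop
vertex -0.816 0.712 0.701
vertex -0.678 0.46 1.691
vertex -1.271 1.265 1.442
endloop
endfacet
facet normal -0.318 -0.068 -0.946
outer loop
vertex 0.017 1.228 0.384
vertex -0.816 0.712 0.701
vertex -0.841 1.74 0.635
endloop
endfacet
facet normal 0.713 0.335 -0.616
outer loop
vertex 0.671 1.295 1.178
vertex 0.017 1.228 0.384
vertex 0.078 2.1 0.929
endloop
endfacet
facet normal 0.868 0.053 0.494
outer loop
vertex 0.241 0.82 1.985
vertex 0.671 1.295 1.178
vertex 0.216 1.848 1.919
endloop
endfacet
facet normal -0.501 0.603 -0.621
outer loop
vertex 1.095 -0.882 1.593
vertex 1.487 0.019 2.151
vertex 2.087 -0.842 0.832
endloop
endfacet
facet normal -0.347 -0.797 -0.494
outer loop
vertex 2.633 -1.499 1.509
vertex 1.095 -0.882 1.593
vertex 2.087 -0.842 0.832
endloop
endfacet
facet normal -0.501 0.602 -0.621
outer loop
vertex 2.087 -0.842 0.832
vertex 1.487 0.019 2.151
vertex 2.478 0.059 1.39
endloop
endfacet
facet normal 0.793 0.032 -0.608
outer loop
vertex 2.478 0.059 1.39
vertex 2.633 -1.499 1.509
vertex 2.087 -0.842 0.832
endloop
endfacet
facet normal -0.793 -0.032 0.609
outer loop
vertex 1.095 -0.882 1.593
vertex 2.033 -0.638 2.828
vertex 1.487 0.019 2.151
endloop
endfacet
facet normal -0.347 -0.797 -0.494
outer loop
vertex 1.642 -1.539 2.27
vertex 1.095 -0.882 1.593
vertex 2.633 -1.499 1.509
endloop
endfacet
facet normal -0.793 -0.033 0.609
outer loop
vertex 1.642 -1.539 2.27
vertex 2.033 -0.638 2.828
vertex 1.095 -0.882 1.593
endloop
endfacet
facet normal 0.347 0.797 0.494
outer loop
vertex 1.487 0.019 2.151
vertex 2.033 -0.638 2.828
vertex 2.478 0.059 1.39
endloop
endfacet
facet normal 0.793 0.032 -0.609
outer loop
vertex 3.025 -0.598 2.067
vertex 2.633 -1.499 1.509
vertex 2.478 0.059 1.39
endloop
endfacet
facet normal 0.347 0.797 0.494
outer loop
vertex 2.478 0.059 1.39
vertex 2.033 -0.638 2.828
vertex 3.025 -0.598 2.067
endloop
endfacet
facet normal 0.501 -0.603 0.621
outer loop
vertex 3.025 -0.598 2.067
vertex 1.642 -1.539 2.27
vertex 2.633 -1.499 1.509
endloop
endfacet
facet normal 0.501 -0.602 0.621
outer loop
vertex 2.033 -0.638 2.828
vertex 1.642 -1.539 2.27
vertex 3.025 -0.598 2.067
endloop
endfacet
facet normal -0.850 -0.014 0.527
outer loop
vertex -1.187 -3.559 5.474
vertex -2.117 -2.554 4.002
vertex -1.628 -5.066 4.724
endloop
endfacet
facet normal 0.463 -0.500 0.732
outer loop
vertex -0.363 -5.046 3.938
vertex -1.187 -3.559 5.474
vertex -1.628 -5.066 4.724
endloop
endfacet
facet normal -0.849 -0.013 0.528
outer loop
vertex -1.628 -5.066 4.724
vertex -2.117 -2.554 4.002
vertex -2.559 -4.061 3.253
endloop
endfacet
facet normal -0.254 -0.866 -0.431
outer loop
vertex -2.559 -4.061 3.253
vertex -0.363 -5.046 3.938
vertex -1.628 -5.066 4.724
endloop
endfacet
facet normal 0.254 0.866 0.431
outer loop
vertex -1.187 -3.559 5.474
vertex -0.852 -2.534 3.216
vertex -2.117 -2.554 4.002
endloop
endfacet
facet normal 0.463 -0.500 0.732
outer loop
vertex 0.079 -3.539 4.687
vertex -1.187 -3.559 5.474
vertex -0.363 -5.046 3.938
endloop
endfacet
facet normal 0.254 0.866 0.431
outer loop
vertex 0.079 -3.539 4.687
vertex -0.852 -2.534 3.216
vertex -1.187 -3.559 5.474
endloop
endfacet
facet normal -0.463 0.500 -0.732
outer loop
vertex -2.117 -2.554 4.002
vertex -0.852 -2.534 3.216
vertex -2.559 -4.061 3.253
endloop
endfacet
facet normal -0.254 -0.866 -0.431
outer loop
vertex -1.293 -4.041 2.466
vertex -0.363 -5.046 3.938
vertex -2.559 -4.061 3.253
endloop
endfacet
facet normal -0.463 0.500 -0.732
outer loop
vertex -2.559 -4.061 3.253
vertex -0.852 -2.534 3.216
vertex -1.293 -4.041 2.466
endloop
endfacet
facet normal 0.849 0.013 -0.528
outer loop
vertex -1.293 -4.041 2.466
vertex 0.079 -3.539 4.687
vertex -0.363 -5.046 3.938
endloop
endfacet
facet normal 0.849 0.014 -0.528
outer loop
vertex -0.852 -2.534 3.216
vertex 0.079 -3.539 4.687
vertex -1.293 -4.041 2.466
endloop
endfacet

endsolid


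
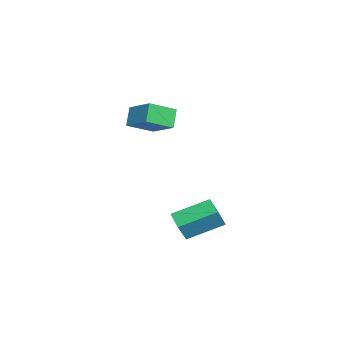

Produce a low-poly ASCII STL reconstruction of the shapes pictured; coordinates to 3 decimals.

solid 
facet normal -0.492 0.773 -0.401
outer loop
vertex 0.403 -3.419 2.387
vertex 1.533 -2.333 3.097
vertex 1.049 -3.487 1.463
endloop
endfacet
facet normal -0.657 -0.631 -0.413
outer loop
vertex 1.787 -4.647 2.063
vertex 0.403 -3.419 2.387
vertex 1.049 -3.487 1.463
endloop
endfacet
facet normal -0.492 0.773 -0.400
outer loop
vertex 1.049 -3.487 1.463
vertex 1.533 -2.333 3.097
vertex 2.179 -2.401 2.172
endloop
endfacet
facet normal 0.571 -0.060 -0.819
outer loop
vertex 2.179 -2.401 2.172
vertex 1.787 -4.647 2.063
vertex 1.049 -3.487 1.463
endloop
endfacet
facet normal -0.572 0.060 0.818
outer loop
vertex 0.403 -3.419 2.387
vertex 2.271 -3.493 3.697
vertex 1.533 -2.333 3.097
endloop
endfacet
facet normal -0.657 -0.631 -0.412
outer loop
vertex 1.141 -4.579 2.988
vertex 0.403 -3.419 2.387
vertex 1.787 -4.647 2.063
endloop
endfacet
facet normal -0.572 0.060 0.818
outer loop
vertex 1.141 -4.579 2.988
vertex 2.271 -3.493 3.697
vertex 0.403 -3.419 2.387
endloop
endfacet
facet normal 0.657 0.631 0.412
outer loop
vertex 1.533 -2.333 3.097
vertex 2.271 -3.493 3.697
vertex 2.179 -2.401 2.172
endloop
endfacet
facet normal 0.572 -0.060 -0.818
outer loop
vertex 2.917 -3.561 2.773
vertex 1.787 -4.647 2.063
vertex 2.179 -2.401 2.172
endloop
endfacet
facet normal 0.657 0.631 0.413
outer loop
vertex 2.179 -2.401 2.172
vertex 2.271 -3.493 3.697
vertex 2.917 -3.561 2.773
endloop
endfacet
facet normal 0.492 -0.773 0.400
outer loop
vertex 2.917 -3.561 2.773
vertex 1.141 -4.579 2.988
vertex 1.787 -4.647 2.063
endloop
endfacet
facet normal 0.492 -0.773 0.401
outer loop
vertex 2.271 -3.493 3.697
vertex 1.141 -4.579 2.988
vertex 2.917 -3.561 2.773
endloop
endfacet
facet normal -0.424 0.286 -0.859
outer loop
vertex 3.281 -2.012 -3.654
vertex 2.788 -0.269 -2.831
vertex 4.317 -1.55 -4.012
endloop
endfacet
facet normal 0.248 -0.876 -0.414
outer loop
vertex 4.792 -1.871 -3.049
vertex 3.281 -2.012 -3.654
vertex 4.317 -1.55 -4.012
endloop
endfacet
facet normal -0.424 0.287 -0.859
outer loop
vertex 4.317 -1.55 -4.012
vertex 2.788 -0.269 -2.831
vertex 3.825 0.193 -3.188
endloop
endfacet
facet normal 0.871 0.388 -0.300
outer loop
vertex 3.825 0.193 -3.188
vertex 4.792 -1.871 -3.049
vertex 4.317 -1.55 -4.012
endloop
endfacet
facet normal -0.871 -0.388 0.300
outer loop
vertex 3.281 -2.012 -3.654
vertex 3.263 -0.59 -1.868
vertex 2.788 -0.269 -2.831
endloop
endfacet
facet normal 0.248 -0.876 -0.414
outer loop
vertex 3.755 -2.333 -2.692
vertex 3.281 -2.012 -3.654
vertex 4.792 -1.871 -3.049
endloop
endfacet
facet normal -0.872 -0.388 0.300
outer loop
vertex 3.755 -2.333 -2.692
vertex 3.263 -0.59 -1.868
vertex 3.281 -2.012 -3.654
endloop
endfacet
facet normal -0.248 0.876 0.414
outer loop
vertex 2.788 -0.269 -2.831
vertex 3.263 -0.59 -1.868
vertex 3.825 0.193 -3.188
endloop
endfacet
facet normal 0.871 0.388 -0.300
outer loop
vertex 4.299 -0.128 -2.226
vertex 4.792 -1.871 -3.049
vertex 3.825 0.193 -3.188
endloop
endfacet
facet normal -0.247 0.876 0.414
outer loop
vertex 3.825 0.193 -3.188
vertex 3.263 -0.59 -1.868
vertex 4.299 -0.128 -2.226
endloop
endfacet
facet normal 0.423 -0.286 0.860
outer loop
vertex 4.299 -0.128 -2.226
vertex 3.755 -2.333 -2.692
vertex 4.792 -1.871 -3.049
endloop
endfacet
facet normal 0.424 -0.286 0.859
outer loop
vertex 3.263 -0.59 -1.868
vertex 3.755 -2.333 -2.692
vertex 4.299 -0.128 -2.226
endloop
endfacet

endsolid


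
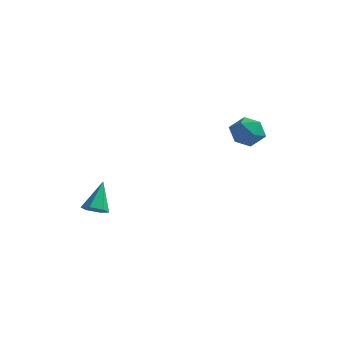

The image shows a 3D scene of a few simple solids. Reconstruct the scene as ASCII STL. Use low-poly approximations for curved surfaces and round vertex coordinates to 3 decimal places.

solid 
facet normal -0.237 0.923 -0.304
outer loop
vertex 2.399 3.117 2.542
vertex 1.579 3.128 3.216
vertex 2.531 3.477 3.532
endloop
endfacet
facet normal 0.466 0.810 -0.357
outer loop
vertex 2.399 3.117 2.542
vertex 2.531 3.477 3.532
vertex 3.271 2.857 3.09
endloop
endfacet
facet normal 0.568 0.251 -0.784
outer loop
vertex 2.399 3.117 2.542
vertex 3.271 2.857 3.09
vertex 2.777 2.126 2.499
endloop
endfacet
facet normal -0.073 0.015 -0.997
outer loop
vertex 2.399 3.117 2.542
vertex 2.777 2.126 2.499
vertex 1.731 2.293 2.578
endloop
endfacet
facet normal -0.569 0.431 -0.700
outer loop
vertex 2.399 3.117 2.542
vertex 1.731 2.293 2.578
vertex 1.579 3.128 3.216
endloop
endfacet
facet normal 0.711 0.640 0.293
outer loop
vertex 3.271 2.857 3.09
vertex 2.531 3.477 3.532
vertex 2.989 2.707 4.102
endloop
endfacet
facet normal -0.427 0.822 0.377
outer loop
vertex 2.531 3.477 3.532
vertex 1.579 3.128 3.216
vertex 1.943 2.874 4.181
endloop
endfacet
facet normal -0.964 0.027 -0.265
outer loop
vertex 1.579 3.128 3.216
vertex 1.731 2.293 2.578
vertex 1.449 2.143 3.59
endloop
endfacet
facet normal -0.160 -0.647 -0.746
outer loop
vertex 1.731 2.293 2.578
vertex 2.777 2.126 2.499
vertex 2.189 1.523 3.148
endloop
endfacet
facet normal 0.876 -0.268 -0.401
outer loop
vertex 2.777 2.126 2.499
vertex 3.271 2.857 3.09
vertex 3.141 1.872 3.464
endloop
endfacet
facet normal 0.073 -0.015 0.997
outer loop
vertex 2.321 1.883 4.138
vertex 2.989 2.707 4.102
vertex 1.943 2.874 4.181
endloop
endfacet
facet normal -0.568 -0.251 0.784
outer loop
vertex 2.321 1.883 4.138
vertex 1.943 2.874 4.181
vertex 1.449 2.143 3.59
endloop
endfacet
facet normal -0.466 -0.810 0.357
outer loop
vertex 2.321 1.883 4.138
vertex 1.449 2.143 3.59
vertex 2.189 1.523 3.148
endloop
endfacet
facet normal 0.237 -0.923 0.304
outer loop
vertex 2.321 1.883 4.138
vertex 2.189 1.523 3.148
vertex 3.141 1.872 3.464
endloop
endfacet
facet normal 0.569 -0.431 0.700
outer loop
vertex 2.321 1.883 4.138
vertex 3.141 1.872 3.464
vertex 2.989 2.707 4.102
endloop
endfacet
facet normal 0.160 0.647 0.746
outer loop
vertex 1.943 2.874 4.181
vertex 2.989 2.707 4.102
vertex 2.531 3.477 3.532
endloop
endfacet
facet normal -0.876 0.268 0.401
outer loop
vertex 1.449 2.143 3.59
vertex 1.943 2.874 4.181
vertex 1.579 3.128 3.216
endloop
endfacet
facet normal -0.711 -0.640 -0.293
outer loop
vertex 2.189 1.523 3.148
vertex 1.449 2.143 3.59
vertex 1.731 2.293 2.578
endloop
endfacet
facet normal 0.427 -0.822 -0.377
outer loop
vertex 3.141 1.872 3.464
vertex 2.189 1.523 3.148
vertex 2.777 2.126 2.499
endloop
endfacet
facet normal 0.964 -0.027 0.265
outer loop
vertex 2.989 2.707 4.102
vertex 3.141 1.872 3.464
vertex 3.271 2.857 3.09
endloop
endfacet
facet normal 0.128 -0.569 -0.812
outer loop
vertex -1.796 -4.103 -1.078
vertex -2.377 -4.516 -0.88
vertex -2.475 -3.923 -1.311
endloop
endfacet
facet normal 0.317 0.925 -0.208
outer loop
vertex -1.796 -4.103 -1.078
vertex -2.475 -3.923 -1.311
vertex -2.623 -3.424 0.68
endloop
endfacet
facet normal 0.129 -0.569 -0.812
outer loop
vertex -2.475 -3.923 -1.311
vertex -2.377 -4.516 -0.88
vertex -3.056 -4.337 -1.113
endloop
endfacet
facet normal -0.616 0.752 -0.234
outer loop
vertex -2.475 -3.923 -1.311
vertex -3.056 -4.337 -1.113
vertex -2.623 -3.424 0.68
endloop
endfacet
facet normal 0.129 -0.569 -0.812
outer loop
vertex -3.056 -4.337 -1.113
vertex -2.377 -4.516 -0.88
vertex -2.958 -4.93 -0.682
endloop
endfacet
facet normal -0.973 0.007 0.231
outer loop
vertex -3.056 -4.337 -1.113
vertex -2.958 -4.93 -0.682
vertex -2.623 -3.424 0.68
endloop
endfacet
facet normal 0.128 -0.569 -0.813
outer loop
vertex -2.958 -4.93 -0.682
vertex -2.377 -4.516 -0.88
vertex -2.279 -5.11 -0.449
endloop
endfacet
facet normal -0.398 -0.565 0.723
outer loop
vertex -2.958 -4.93 -0.682
vertex -2.279 -5.11 -0.449
vertex -2.623 -3.424 0.68
endloop
endfacet
facet normal 0.128 -0.569 -0.813
outer loop
vertex -2.279 -5.11 -0.449
vertex -2.377 -4.516 -0.88
vertex -1.698 -4.696 -0.647
endloop
endfacet
facet normal 0.535 -0.392 0.749
outer loop
vertex -2.279 -5.11 -0.449
vertex -1.698 -4.696 -0.647
vertex -2.623 -3.424 0.68
endloop
endfacet
facet normal 0.128 -0.569 -0.812
outer loop
vertex -1.698 -4.696 -0.647
vertex -2.377 -4.516 -0.88
vertex -1.796 -4.103 -1.078
endloop
endfacet
facet normal 0.892 0.353 0.283
outer loop
vertex -1.698 -4.696 -0.647
vertex -1.796 -4.103 -1.078
vertex -2.623 -3.424 0.68
endloop
endfacet

endsolid


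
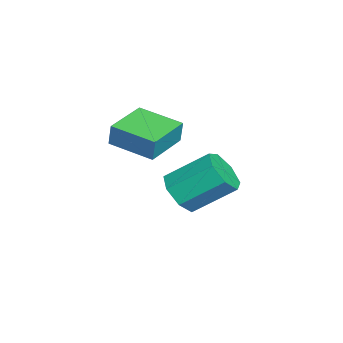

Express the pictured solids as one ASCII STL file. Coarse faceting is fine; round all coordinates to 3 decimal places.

solid 
facet normal 0.044 -0.800 -0.598
outer loop
vertex 0.55 -1.333 -3.618
vertex -0.426 -1.407 -3.59
vertex 0.131 -0.905 -4.221
endloop
endfacet
facet normal 0.869 0.325 -0.373
outer loop
vertex 0.55 -1.333 -3.618
vertex 0.131 -0.905 -4.221
vertex 0.463 0.3 -2.399
endloop
endfacet
facet normal 0.868 0.326 -0.374
outer loop
vertex 0.463 0.3 -2.399
vertex 0.131 -0.905 -4.221
vertex 0.043 0.728 -3.002
endloop
endfacet
facet normal -0.042 0.801 0.598
outer loop
vertex 0.463 0.3 -2.399
vertex 0.043 0.728 -3.002
vertex -0.514 0.227 -2.37
endloop
endfacet
facet normal 0.044 -0.800 -0.598
outer loop
vertex 0.131 -0.905 -4.221
vertex -0.426 -1.407 -3.59
vertex -0.709 -0.855 -4.349
endloop
endfacet
facet normal 0.156 0.596 -0.788
outer loop
vertex 0.131 -0.905 -4.221
vertex -0.709 -0.855 -4.349
vertex 0.043 0.728 -3.002
endloop
endfacet
facet normal 0.156 0.596 -0.788
outer loop
vertex 0.043 0.728 -3.002
vertex -0.709 -0.855 -4.349
vertex -0.796 0.778 -3.13
endloop
endfacet
facet normal -0.043 0.801 0.597
outer loop
vertex 0.043 0.728 -3.002
vertex -0.796 0.778 -3.13
vertex -0.514 0.227 -2.37
endloop
endfacet
facet normal 0.043 -0.800 -0.598
outer loop
vertex -0.709 -0.855 -4.349
vertex -0.426 -1.407 -3.59
vertex -1.335 -1.22 -3.905
endloop
endfacet
facet normal -0.675 0.418 -0.608
outer loop
vertex -0.709 -0.855 -4.349
vertex -1.335 -1.22 -3.905
vertex -0.796 0.778 -3.13
endloop
endfacet
facet normal -0.674 0.418 -0.609
outer loop
vertex -0.796 0.778 -3.13
vertex -1.335 -1.22 -3.905
vertex -1.423 0.413 -2.686
endloop
endfacet
facet normal -0.044 0.801 0.597
outer loop
vertex -0.796 0.778 -3.13
vertex -1.423 0.413 -2.686
vertex -0.514 0.227 -2.37
endloop
endfacet
facet normal 0.042 -0.801 -0.598
outer loop
vertex -1.335 -1.22 -3.905
vertex -0.426 -1.407 -3.59
vertex -1.278 -1.726 -3.223
endloop
endfacet
facet normal -0.997 -0.075 0.028
outer loop
vertex -1.335 -1.22 -3.905
vertex -1.278 -1.726 -3.223
vertex -1.423 0.413 -2.686
endloop
endfacet
facet normal -0.997 -0.075 0.029
outer loop
vertex -1.423 0.413 -2.686
vertex -1.278 -1.726 -3.223
vertex -1.365 -0.092 -2.004
endloop
endfacet
facet normal -0.044 0.801 0.597
outer loop
vertex -1.423 0.413 -2.686
vertex -1.365 -0.092 -2.004
vertex -0.514 0.227 -2.37
endloop
endfacet
facet normal 0.043 -0.801 -0.597
outer loop
vertex -1.278 -1.726 -3.223
vertex -0.426 -1.407 -3.59
vertex -0.579 -1.991 -2.818
endloop
endfacet
facet normal -0.568 -0.511 0.645
outer loop
vertex -1.278 -1.726 -3.223
vertex -0.579 -1.991 -2.818
vertex -1.365 -0.092 -2.004
endloop
endfacet
facet normal -0.568 -0.511 0.645
outer loop
vertex -1.365 -0.092 -2.004
vertex -0.579 -1.991 -2.818
vertex -0.666 -0.358 -1.599
endloop
endfacet
facet normal -0.042 0.800 0.599
outer loop
vertex -1.365 -0.092 -2.004
vertex -0.666 -0.358 -1.599
vertex -0.514 0.227 -2.37
endloop
endfacet
facet normal 0.044 -0.801 -0.597
outer loop
vertex -0.579 -1.991 -2.818
vertex -0.426 -1.407 -3.59
vertex 0.235 -1.816 -2.993
endloop
endfacet
facet normal 0.288 -0.563 0.775
outer loop
vertex -0.579 -1.991 -2.818
vertex 0.235 -1.816 -2.993
vertex -0.666 -0.358 -1.599
endloop
endfacet
facet normal 0.288 -0.563 0.775
outer loop
vertex -0.666 -0.358 -1.599
vertex 0.235 -1.816 -2.993
vertex 0.147 -0.183 -1.774
endloop
endfacet
facet normal -0.043 0.800 0.598
outer loop
vertex -0.666 -0.358 -1.599
vertex 0.147 -0.183 -1.774
vertex -0.514 0.227 -2.37
endloop
endfacet
facet normal 0.044 -0.801 -0.597
outer loop
vertex 0.235 -1.816 -2.993
vertex -0.426 -1.407 -3.59
vertex 0.55 -1.333 -3.618
endloop
endfacet
facet normal 0.928 -0.190 0.321
outer loop
vertex 0.235 -1.816 -2.993
vertex 0.55 -1.333 -3.618
vertex 0.147 -0.183 -1.774
endloop
endfacet
facet normal 0.927 -0.191 0.322
outer loop
vertex 0.147 -0.183 -1.774
vertex 0.55 -1.333 -3.618
vertex 0.463 0.3 -2.399
endloop
endfacet
facet normal -0.042 0.801 0.598
outer loop
vertex 0.147 -0.183 -1.774
vertex 0.463 0.3 -2.399
vertex -0.514 0.227 -2.37
endloop
endfacet
facet normal -0.888 0.455 0.074
outer loop
vertex 1.046 -2.668 1.538
vertex 1.832 -1.086 1.25
vertex 0.917 -2.77 0.623
endloop
endfacet
facet normal -0.439 -0.884 0.160
outer loop
vertex 2.488 -3.574 0.49
vertex 1.046 -2.668 1.538
vertex 0.917 -2.77 0.623
endloop
endfacet
facet normal -0.888 0.454 0.075
outer loop
vertex 0.917 -2.77 0.623
vertex 1.832 -1.086 1.25
vertex 1.702 -1.188 0.335
endloop
endfacet
facet normal -0.140 -0.110 -0.984
outer loop
vertex 1.702 -1.188 0.335
vertex 2.488 -3.574 0.49
vertex 0.917 -2.77 0.623
endloop
endfacet
facet normal 0.140 0.110 0.984
outer loop
vertex 1.046 -2.668 1.538
vertex 3.403 -1.89 1.117
vertex 1.832 -1.086 1.25
endloop
endfacet
facet normal -0.439 -0.884 0.161
outer loop
vertex 2.618 -3.472 1.405
vertex 1.046 -2.668 1.538
vertex 2.488 -3.574 0.49
endloop
endfacet
facet normal 0.139 0.110 0.984
outer loop
vertex 2.618 -3.472 1.405
vertex 3.403 -1.89 1.117
vertex 1.046 -2.668 1.538
endloop
endfacet
facet normal 0.439 0.884 -0.161
outer loop
vertex 1.832 -1.086 1.25
vertex 3.403 -1.89 1.117
vertex 1.702 -1.188 0.335
endloop
endfacet
facet normal -0.139 -0.110 -0.984
outer loop
vertex 3.274 -1.992 0.202
vertex 2.488 -3.574 0.49
vertex 1.702 -1.188 0.335
endloop
endfacet
facet normal 0.439 0.884 -0.160
outer loop
vertex 1.702 -1.188 0.335
vertex 3.403 -1.89 1.117
vertex 3.274 -1.992 0.202
endloop
endfacet
facet normal 0.887 -0.455 -0.075
outer loop
vertex 3.274 -1.992 0.202
vertex 2.618 -3.472 1.405
vertex 2.488 -3.574 0.49
endloop
endfacet
facet normal 0.888 -0.454 -0.075
outer loop
vertex 3.403 -1.89 1.117
vertex 2.618 -3.472 1.405
vertex 3.274 -1.992 0.202
endloop
endfacet

endsolid


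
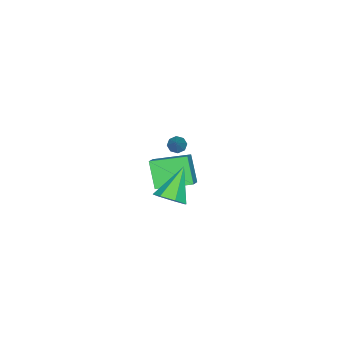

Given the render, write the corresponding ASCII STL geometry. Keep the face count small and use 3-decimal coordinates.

solid 
facet normal 0.750 0.102 -0.654
outer loop
vertex 4.461 1.2 1.12
vertex 3.847 1.377 0.443
vertex 4.266 1.977 1.017
endloop
endfacet
facet normal 0.294 0.198 0.935
outer loop
vertex 4.461 1.2 1.12
vertex 4.266 1.977 1.017
vertex 2.273 1.163 1.817
endloop
endfacet
facet normal 0.750 0.102 -0.654
outer loop
vertex 4.266 1.977 1.017
vertex 3.847 1.377 0.443
vertex 3.756 2.302 0.483
endloop
endfacet
facet normal -0.096 0.807 0.583
outer loop
vertex 4.266 1.977 1.017
vertex 3.756 2.302 0.483
vertex 2.273 1.163 1.817
endloop
endfacet
facet normal 0.750 0.102 -0.654
outer loop
vertex 3.756 2.302 0.483
vertex 3.847 1.377 0.443
vertex 3.315 1.93 -0.081
endloop
endfacet
facet normal -0.624 0.781 -0.027
outer loop
vertex 3.756 2.302 0.483
vertex 3.315 1.93 -0.081
vertex 2.273 1.163 1.817
endloop
endfacet
facet normal 0.750 0.101 -0.654
outer loop
vertex 3.315 1.93 -0.081
vertex 3.847 1.377 0.443
vertex 3.274 1.142 -0.25
endloop
endfacet
facet normal -0.891 0.139 -0.433
outer loop
vertex 3.315 1.93 -0.081
vertex 3.274 1.142 -0.25
vertex 2.273 1.163 1.817
endloop
endfacet
facet normal 0.749 0.102 -0.654
outer loop
vertex 3.274 1.142 -0.25
vertex 3.847 1.377 0.443
vertex 3.665 0.531 0.103
endloop
endfacet
facet normal -0.696 -0.637 -0.331
outer loop
vertex 3.274 1.142 -0.25
vertex 3.665 0.531 0.103
vertex 2.273 1.163 1.817
endloop
endfacet
facet normal 0.750 0.101 -0.654
outer loop
vertex 3.665 0.531 0.103
vertex 3.847 1.377 0.443
vertex 4.193 0.557 0.713
endloop
endfacet
facet normal -0.187 -0.961 0.203
outer loop
vertex 3.665 0.531 0.103
vertex 4.193 0.557 0.713
vertex 2.273 1.163 1.817
endloop
endfacet
facet normal 0.750 0.101 -0.654
outer loop
vertex 4.193 0.557 0.713
vertex 3.847 1.377 0.443
vertex 4.461 1.2 1.12
endloop
endfacet
facet normal 0.254 -0.591 0.766
outer loop
vertex 4.193 0.557 0.713
vertex 4.461 1.2 1.12
vertex 2.273 1.163 1.817
endloop
endfacet
facet normal -0.591 -0.339 -0.732
outer loop
vertex -3.628 -3.916 -3.477
vertex -3.957 -3.454 -3.425
vertex -3.497 -3.589 -3.734
endloop
endfacet
facet normal 0.891 -0.441 -0.107
outer loop
vertex -3.628 -3.916 -3.477
vertex -3.497 -3.589 -3.734
vertex -2.963 -2.886 -2.195
endloop
endfacet
facet normal -0.591 -0.339 -0.732
outer loop
vertex -3.497 -3.589 -3.734
vertex -3.957 -3.454 -3.425
vertex -3.636 -3.182 -3.81
endloop
endfacet
facet normal 0.884 0.225 -0.410
outer loop
vertex -3.497 -3.589 -3.734
vertex -3.636 -3.182 -3.81
vertex -2.963 -2.886 -2.195
endloop
endfacet
facet normal -0.591 -0.338 -0.732
outer loop
vertex -3.636 -3.182 -3.81
vertex -3.957 -3.454 -3.425
vertex -3.963 -2.935 -3.66
endloop
endfacet
facet normal 0.461 0.819 -0.342
outer loop
vertex -3.636 -3.182 -3.81
vertex -3.963 -2.935 -3.66
vertex -2.963 -2.886 -2.195
endloop
endfacet
facet normal -0.592 -0.338 -0.731
outer loop
vertex -3.963 -2.935 -3.66
vertex -3.957 -3.454 -3.425
vertex -4.286 -2.992 -3.372
endloop
endfacet
facet normal -0.127 0.990 0.054
outer loop
vertex -3.963 -2.935 -3.66
vertex -4.286 -2.992 -3.372
vertex -2.963 -2.886 -2.195
endloop
endfacet
facet normal -0.592 -0.337 -0.732
outer loop
vertex -4.286 -2.992 -3.372
vertex -3.957 -3.454 -3.425
vertex -4.416 -3.32 -3.116
endloop
endfacet
facet normal -0.538 0.641 0.547
outer loop
vertex -4.286 -2.992 -3.372
vertex -4.416 -3.32 -3.116
vertex -2.963 -2.886 -2.195
endloop
endfacet
facet normal -0.591 -0.338 -0.732
outer loop
vertex -4.416 -3.32 -3.116
vertex -3.957 -3.454 -3.425
vertex -4.278 -3.726 -3.04
endloop
endfacet
facet normal -0.531 -0.022 0.847
outer loop
vertex -4.416 -3.32 -3.116
vertex -4.278 -3.726 -3.04
vertex -2.963 -2.886 -2.195
endloop
endfacet
facet normal -0.591 -0.338 -0.732
outer loop
vertex -4.278 -3.726 -3.04
vertex -3.957 -3.454 -3.425
vertex -3.951 -3.973 -3.19
endloop
endfacet
facet normal -0.108 -0.616 0.780
outer loop
vertex -4.278 -3.726 -3.04
vertex -3.951 -3.973 -3.19
vertex -2.963 -2.886 -2.195
endloop
endfacet
facet normal -0.591 -0.338 -0.732
outer loop
vertex -3.951 -3.973 -3.19
vertex -3.957 -3.454 -3.425
vertex -3.628 -3.916 -3.477
endloop
endfacet
facet normal 0.480 -0.788 0.384
outer loop
vertex -3.951 -3.973 -3.19
vertex -3.628 -3.916 -3.477
vertex -2.963 -2.886 -2.195
endloop
endfacet
facet normal -0.377 -0.471 0.798
outer loop
vertex 0.827 -2.027 -0.518
vertex -0.132 -0.225 0.093
vertex 0.163 -2.233 -0.953
endloop
endfacet
facet normal 0.450 -0.846 -0.287
outer loop
vertex 0.832 -1.395 -2.373
vertex 0.827 -2.027 -0.518
vertex 0.163 -2.233 -0.953
endloop
endfacet
facet normal -0.376 -0.471 0.798
outer loop
vertex 0.163 -2.233 -0.953
vertex -0.132 -0.225 0.093
vertex -0.796 -0.432 -0.342
endloop
endfacet
facet normal -0.810 -0.251 -0.530
outer loop
vertex -0.796 -0.432 -0.342
vertex 0.832 -1.395 -2.373
vertex 0.163 -2.233 -0.953
endloop
endfacet
facet normal 0.810 0.251 0.530
outer loop
vertex 0.827 -2.027 -0.518
vertex 0.537 0.613 -1.327
vertex -0.132 -0.225 0.093
endloop
endfacet
facet normal 0.451 -0.845 -0.287
outer loop
vertex 1.496 -1.188 -1.938
vertex 0.827 -2.027 -0.518
vertex 0.832 -1.395 -2.373
endloop
endfacet
facet normal 0.810 0.251 0.530
outer loop
vertex 1.496 -1.188 -1.938
vertex 0.537 0.613 -1.327
vertex 0.827 -2.027 -0.518
endloop
endfacet
facet normal -0.451 0.845 0.286
outer loop
vertex -0.132 -0.225 0.093
vertex 0.537 0.613 -1.327
vertex -0.796 -0.432 -0.342
endloop
endfacet
facet normal -0.810 -0.251 -0.530
outer loop
vertex -0.127 0.407 -1.762
vertex 0.832 -1.395 -2.373
vertex -0.796 -0.432 -0.342
endloop
endfacet
facet normal -0.450 0.845 0.287
outer loop
vertex -0.796 -0.432 -0.342
vertex 0.537 0.613 -1.327
vertex -0.127 0.407 -1.762
endloop
endfacet
facet normal 0.376 0.471 -0.798
outer loop
vertex -0.127 0.407 -1.762
vertex 1.496 -1.188 -1.938
vertex 0.832 -1.395 -2.373
endloop
endfacet
facet normal 0.376 0.471 -0.798
outer loop
vertex 0.537 0.613 -1.327
vertex 1.496 -1.188 -1.938
vertex -0.127 0.407 -1.762
endloop
endfacet

endsolid


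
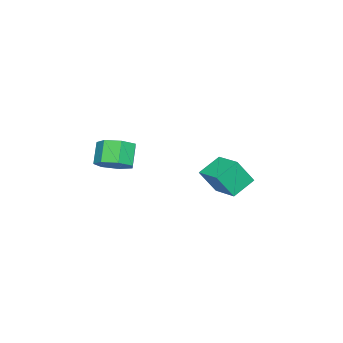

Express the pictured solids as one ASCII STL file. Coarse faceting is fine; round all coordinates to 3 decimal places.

solid 
facet normal -0.530 -0.826 -0.194
outer loop
vertex -4.182 -0.403 -1.256
vertex -4.736 0.273 -2.62
vertex -3.041 -0.961 -1.996
endloop
endfacet
facet normal 0.342 -0.418 0.842
outer loop
vertex -2.124 0.467 -1.66
vertex -4.182 -0.403 -1.256
vertex -3.041 -0.961 -1.996
endloop
endfacet
facet normal -0.530 -0.826 -0.193
outer loop
vertex -3.041 -0.961 -1.996
vertex -4.736 0.273 -2.62
vertex -3.595 -0.286 -3.36
endloop
endfacet
facet normal 0.776 -0.380 -0.503
outer loop
vertex -3.595 -0.286 -3.36
vertex -2.124 0.467 -1.66
vertex -3.041 -0.961 -1.996
endloop
endfacet
facet normal -0.776 0.380 0.503
outer loop
vertex -4.182 -0.403 -1.256
vertex -3.819 1.701 -2.284
vertex -4.736 0.273 -2.62
endloop
endfacet
facet normal 0.342 -0.417 0.842
outer loop
vertex -3.265 1.026 -0.92
vertex -4.182 -0.403 -1.256
vertex -2.124 0.467 -1.66
endloop
endfacet
facet normal -0.776 0.380 0.503
outer loop
vertex -3.265 1.026 -0.92
vertex -3.819 1.701 -2.284
vertex -4.182 -0.403 -1.256
endloop
endfacet
facet normal -0.342 0.417 -0.842
outer loop
vertex -4.736 0.273 -2.62
vertex -3.819 1.701 -2.284
vertex -3.595 -0.286 -3.36
endloop
endfacet
facet normal 0.776 -0.380 -0.503
outer loop
vertex -2.678 1.143 -3.024
vertex -2.124 0.467 -1.66
vertex -3.595 -0.286 -3.36
endloop
endfacet
facet normal -0.342 0.417 -0.842
outer loop
vertex -3.595 -0.286 -3.36
vertex -3.819 1.701 -2.284
vertex -2.678 1.143 -3.024
endloop
endfacet
facet normal 0.530 0.825 0.194
outer loop
vertex -2.678 1.143 -3.024
vertex -3.265 1.026 -0.92
vertex -2.124 0.467 -1.66
endloop
endfacet
facet normal 0.530 0.826 0.194
outer loop
vertex -3.819 1.701 -2.284
vertex -3.265 1.026 -0.92
vertex -2.678 1.143 -3.024
endloop
endfacet
facet normal 0.579 0.185 -0.794
outer loop
vertex 3.362 -2.888 1.071
vertex 2.578 -2.636 0.558
vertex 3.149 -2.074 1.105
endloop
endfacet
facet normal 0.775 0.177 0.607
outer loop
vertex 3.362 -2.888 1.071
vertex 3.149 -2.074 1.105
vertex 2.586 -3.136 2.135
endloop
endfacet
facet normal 0.775 0.177 0.607
outer loop
vertex 2.586 -3.136 2.135
vertex 3.149 -2.074 1.105
vertex 2.373 -2.322 2.169
endloop
endfacet
facet normal -0.579 -0.185 0.794
outer loop
vertex 2.586 -3.136 2.135
vertex 2.373 -2.322 2.169
vertex 1.802 -2.884 1.622
endloop
endfacet
facet normal 0.579 0.185 -0.794
outer loop
vertex 3.149 -2.074 1.105
vertex 2.578 -2.636 0.558
vertex 2.506 -1.684 0.727
endloop
endfacet
facet normal 0.285 0.867 0.410
outer loop
vertex 3.149 -2.074 1.105
vertex 2.506 -1.684 0.727
vertex 2.373 -2.322 2.169
endloop
endfacet
facet normal 0.285 0.867 0.410
outer loop
vertex 2.373 -2.322 2.169
vertex 2.506 -1.684 0.727
vertex 1.73 -1.932 1.791
endloop
endfacet
facet normal -0.579 -0.185 0.794
outer loop
vertex 2.373 -2.322 2.169
vertex 1.73 -1.932 1.791
vertex 1.802 -2.884 1.622
endloop
endfacet
facet normal 0.579 0.185 -0.794
outer loop
vertex 2.506 -1.684 0.727
vertex 2.578 -2.636 0.558
vertex 1.917 -2.01 0.222
endloop
endfacet
facet normal -0.419 0.903 -0.095
outer loop
vertex 2.506 -1.684 0.727
vertex 1.917 -2.01 0.222
vertex 1.73 -1.932 1.791
endloop
endfacet
facet normal -0.419 0.903 -0.095
outer loop
vertex 1.73 -1.932 1.791
vertex 1.917 -2.01 0.222
vertex 1.142 -2.258 1.286
endloop
endfacet
facet normal -0.579 -0.185 0.794
outer loop
vertex 1.73 -1.932 1.791
vertex 1.142 -2.258 1.286
vertex 1.802 -2.884 1.622
endloop
endfacet
facet normal 0.579 0.185 -0.794
outer loop
vertex 1.917 -2.01 0.222
vertex 2.578 -2.636 0.558
vertex 1.826 -2.808 -0.03
endloop
endfacet
facet normal -0.808 0.259 -0.528
outer loop
vertex 1.917 -2.01 0.222
vertex 1.826 -2.808 -0.03
vertex 1.142 -2.258 1.286
endloop
endfacet
facet normal -0.808 0.260 -0.529
outer loop
vertex 1.142 -2.258 1.286
vertex 1.826 -2.808 -0.03
vertex 1.05 -3.056 1.034
endloop
endfacet
facet normal -0.579 -0.184 0.794
outer loop
vertex 1.142 -2.258 1.286
vertex 1.05 -3.056 1.034
vertex 1.802 -2.884 1.622
endloop
endfacet
facet normal 0.579 0.186 -0.794
outer loop
vertex 1.826 -2.808 -0.03
vertex 2.578 -2.636 0.558
vertex 2.301 -3.476 0.16
endloop
endfacet
facet normal -0.589 -0.579 -0.564
outer loop
vertex 1.826 -2.808 -0.03
vertex 2.301 -3.476 0.16
vertex 1.05 -3.056 1.034
endloop
endfacet
facet normal -0.589 -0.579 -0.564
outer loop
vertex 1.05 -3.056 1.034
vertex 2.301 -3.476 0.16
vertex 1.525 -3.724 1.224
endloop
endfacet
facet normal -0.579 -0.186 0.794
outer loop
vertex 1.05 -3.056 1.034
vertex 1.525 -3.724 1.224
vertex 1.802 -2.884 1.622
endloop
endfacet
facet normal 0.579 0.185 -0.794
outer loop
vertex 2.301 -3.476 0.16
vertex 2.578 -2.636 0.558
vertex 2.984 -3.512 0.65
endloop
endfacet
facet normal 0.074 -0.982 -0.175
outer loop
vertex 2.301 -3.476 0.16
vertex 2.984 -3.512 0.65
vertex 1.525 -3.724 1.224
endloop
endfacet
facet normal 0.074 -0.982 -0.175
outer loop
vertex 1.525 -3.724 1.224
vertex 2.984 -3.512 0.65
vertex 2.209 -3.76 1.714
endloop
endfacet
facet normal -0.579 -0.185 0.794
outer loop
vertex 1.525 -3.724 1.224
vertex 2.209 -3.76 1.714
vertex 1.802 -2.884 1.622
endloop
endfacet
facet normal 0.579 0.185 -0.794
outer loop
vertex 2.984 -3.512 0.65
vertex 2.578 -2.636 0.558
vertex 3.362 -2.888 1.071
endloop
endfacet
facet normal 0.681 -0.646 0.346
outer loop
vertex 2.984 -3.512 0.65
vertex 3.362 -2.888 1.071
vertex 2.209 -3.76 1.714
endloop
endfacet
facet normal 0.681 -0.645 0.346
outer loop
vertex 2.209 -3.76 1.714
vertex 3.362 -2.888 1.071
vertex 2.586 -3.136 2.135
endloop
endfacet
facet normal -0.579 -0.186 0.794
outer loop
vertex 2.209 -3.76 1.714
vertex 2.586 -3.136 2.135
vertex 1.802 -2.884 1.622
endloop
endfacet

endsolid
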